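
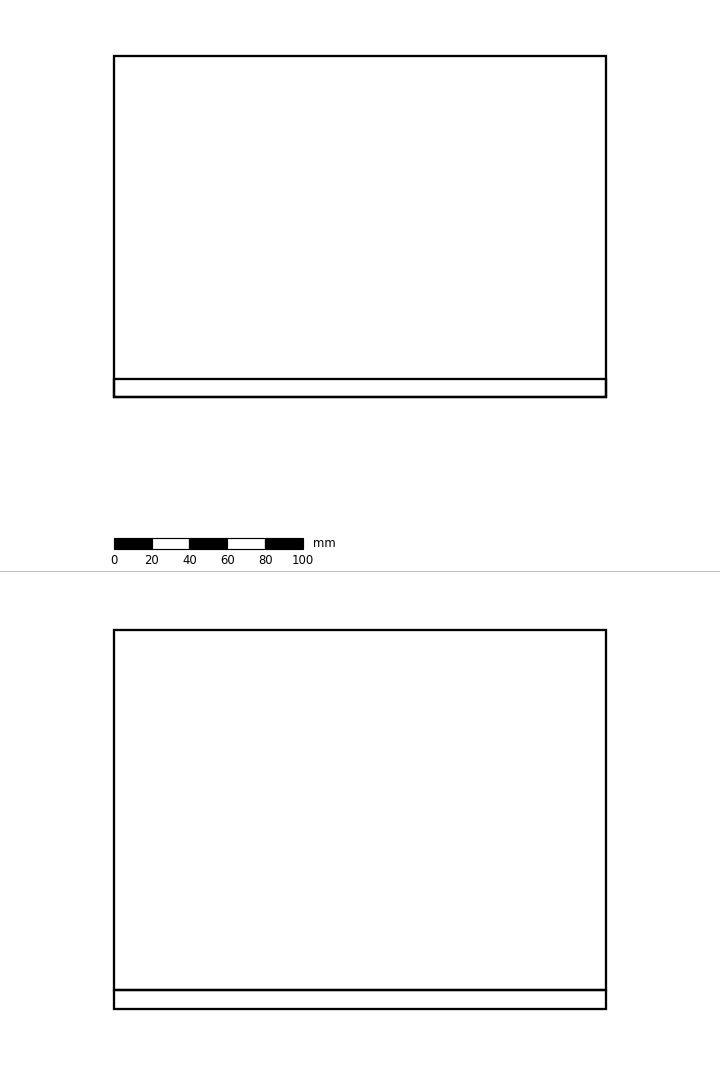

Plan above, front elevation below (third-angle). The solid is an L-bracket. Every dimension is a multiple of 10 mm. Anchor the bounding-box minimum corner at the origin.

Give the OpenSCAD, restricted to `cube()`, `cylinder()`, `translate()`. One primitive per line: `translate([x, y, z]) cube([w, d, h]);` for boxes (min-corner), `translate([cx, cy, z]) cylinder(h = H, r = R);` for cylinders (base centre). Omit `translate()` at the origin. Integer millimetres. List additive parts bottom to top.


cube([260, 180, 10]);
translate([0, 0, 10]) cube([260, 10, 190]);


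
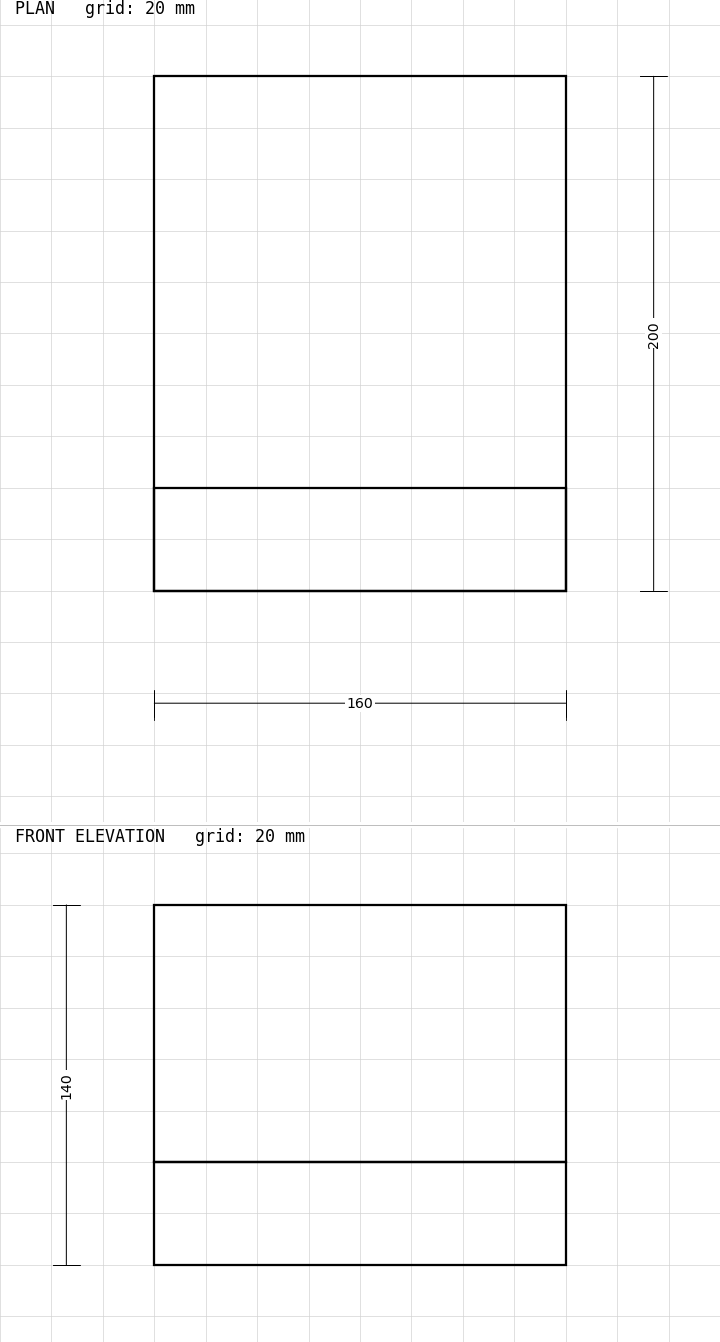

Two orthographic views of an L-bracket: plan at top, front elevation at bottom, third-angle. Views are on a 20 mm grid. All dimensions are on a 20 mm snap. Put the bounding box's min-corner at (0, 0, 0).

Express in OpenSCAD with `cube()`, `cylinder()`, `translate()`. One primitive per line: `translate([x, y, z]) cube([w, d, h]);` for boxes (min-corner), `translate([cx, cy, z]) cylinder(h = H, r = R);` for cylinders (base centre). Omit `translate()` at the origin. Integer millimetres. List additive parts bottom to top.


cube([160, 200, 40]);
translate([0, 0, 40]) cube([160, 40, 100]);


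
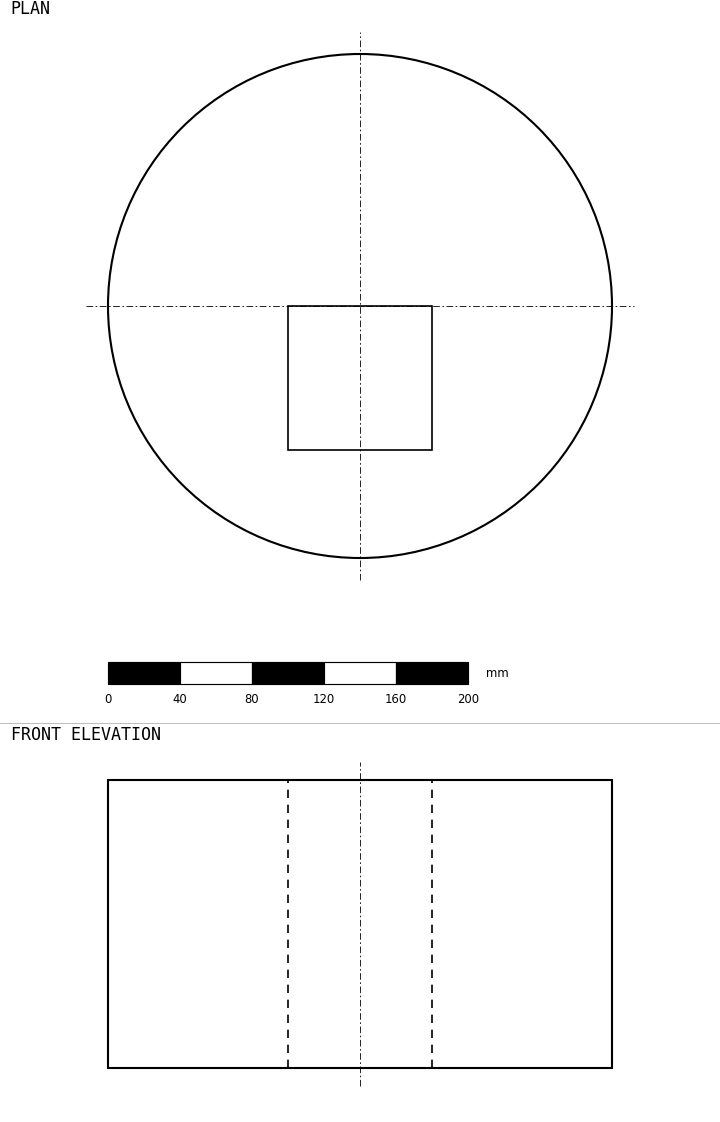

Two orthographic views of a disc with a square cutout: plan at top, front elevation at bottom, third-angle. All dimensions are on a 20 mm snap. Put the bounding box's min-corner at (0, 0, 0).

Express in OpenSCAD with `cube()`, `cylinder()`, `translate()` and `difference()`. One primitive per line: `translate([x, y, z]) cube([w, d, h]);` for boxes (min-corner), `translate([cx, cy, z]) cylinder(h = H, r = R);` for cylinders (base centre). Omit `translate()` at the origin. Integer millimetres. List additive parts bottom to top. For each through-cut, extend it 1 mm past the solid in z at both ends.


difference() {
  translate([140, 140, 0]) cylinder(h = 160, r = 140);
  translate([100, 60, -1]) cube([80, 80, 162]);
}


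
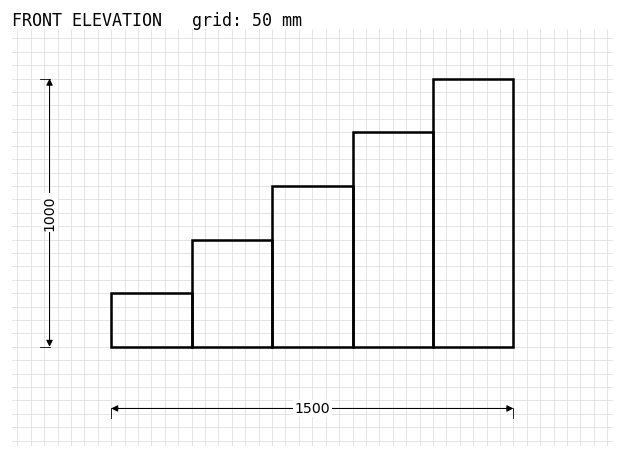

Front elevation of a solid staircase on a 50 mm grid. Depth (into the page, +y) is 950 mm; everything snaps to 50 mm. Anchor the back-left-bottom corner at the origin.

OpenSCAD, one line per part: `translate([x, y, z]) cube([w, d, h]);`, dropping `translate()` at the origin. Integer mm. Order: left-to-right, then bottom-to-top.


cube([300, 950, 200]);
translate([300, 0, 0]) cube([300, 950, 400]);
translate([600, 0, 0]) cube([300, 950, 600]);
translate([900, 0, 0]) cube([300, 950, 800]);
translate([1200, 0, 0]) cube([300, 950, 1000]);


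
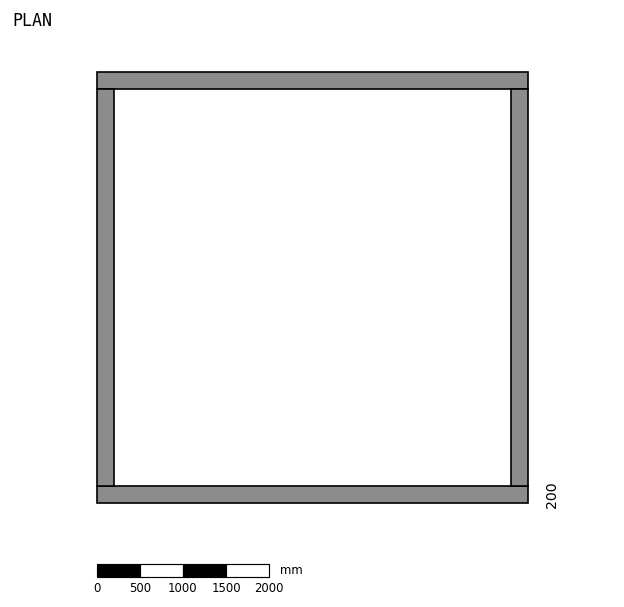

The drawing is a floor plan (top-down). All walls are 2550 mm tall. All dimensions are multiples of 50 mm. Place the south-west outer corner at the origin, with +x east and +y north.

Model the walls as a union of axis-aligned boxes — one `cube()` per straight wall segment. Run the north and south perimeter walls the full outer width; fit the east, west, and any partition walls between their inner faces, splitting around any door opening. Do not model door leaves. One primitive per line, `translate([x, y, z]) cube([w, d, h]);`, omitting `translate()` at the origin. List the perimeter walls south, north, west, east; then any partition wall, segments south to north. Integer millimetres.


cube([5000, 200, 2550]);
translate([0, 4800, 0]) cube([5000, 200, 2550]);
translate([0, 200, 0]) cube([200, 4600, 2550]);
translate([4800, 200, 0]) cube([200, 4600, 2550]);


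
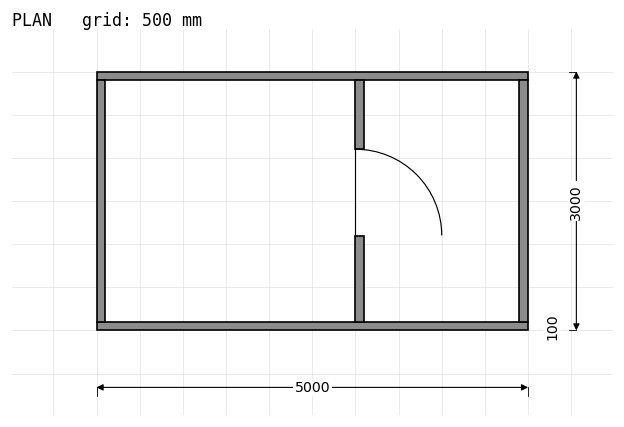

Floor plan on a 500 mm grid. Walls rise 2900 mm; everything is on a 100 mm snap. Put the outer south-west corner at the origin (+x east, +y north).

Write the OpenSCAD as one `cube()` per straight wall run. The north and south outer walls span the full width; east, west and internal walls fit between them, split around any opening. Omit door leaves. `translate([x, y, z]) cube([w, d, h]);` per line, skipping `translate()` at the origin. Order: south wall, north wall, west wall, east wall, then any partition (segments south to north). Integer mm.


cube([5000, 100, 2900]);
translate([0, 2900, 0]) cube([5000, 100, 2900]);
translate([0, 100, 0]) cube([100, 2800, 2900]);
translate([4900, 100, 0]) cube([100, 2800, 2900]);
translate([3000, 100, 0]) cube([100, 1000, 2900]);
translate([3000, 2100, 0]) cube([100, 800, 2900]);


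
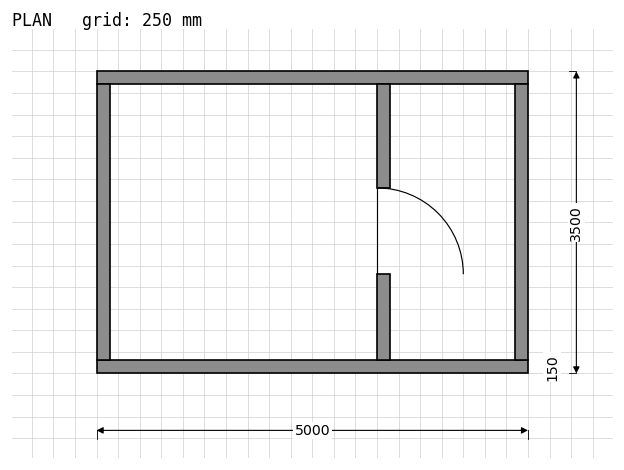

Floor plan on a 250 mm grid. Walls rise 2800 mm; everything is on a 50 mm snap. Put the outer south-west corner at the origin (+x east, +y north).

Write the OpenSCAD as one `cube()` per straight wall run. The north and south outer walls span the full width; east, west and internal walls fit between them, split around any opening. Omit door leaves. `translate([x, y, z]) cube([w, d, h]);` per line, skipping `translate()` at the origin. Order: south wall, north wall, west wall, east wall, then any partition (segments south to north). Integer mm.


cube([5000, 150, 2800]);
translate([0, 3350, 0]) cube([5000, 150, 2800]);
translate([0, 150, 0]) cube([150, 3200, 2800]);
translate([4850, 150, 0]) cube([150, 3200, 2800]);
translate([3250, 150, 0]) cube([150, 1000, 2800]);
translate([3250, 2150, 0]) cube([150, 1200, 2800]);


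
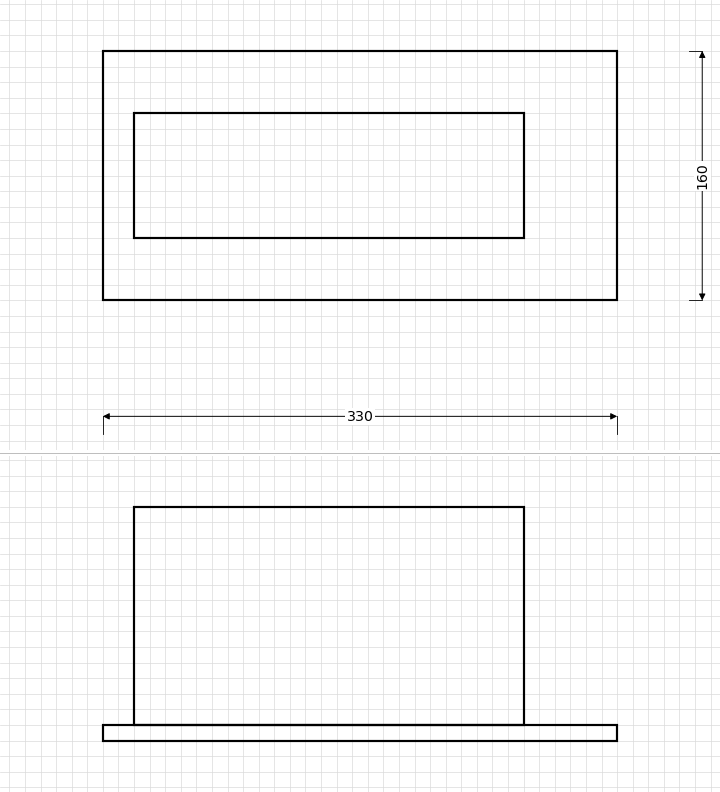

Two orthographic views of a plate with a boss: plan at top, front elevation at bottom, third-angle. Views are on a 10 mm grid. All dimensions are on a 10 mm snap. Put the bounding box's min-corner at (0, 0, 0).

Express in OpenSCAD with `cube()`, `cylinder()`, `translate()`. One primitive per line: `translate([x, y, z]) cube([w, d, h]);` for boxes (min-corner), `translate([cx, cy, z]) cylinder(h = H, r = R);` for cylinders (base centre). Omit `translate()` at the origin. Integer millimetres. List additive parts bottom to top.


cube([330, 160, 10]);
translate([20, 40, 10]) cube([250, 80, 140]);


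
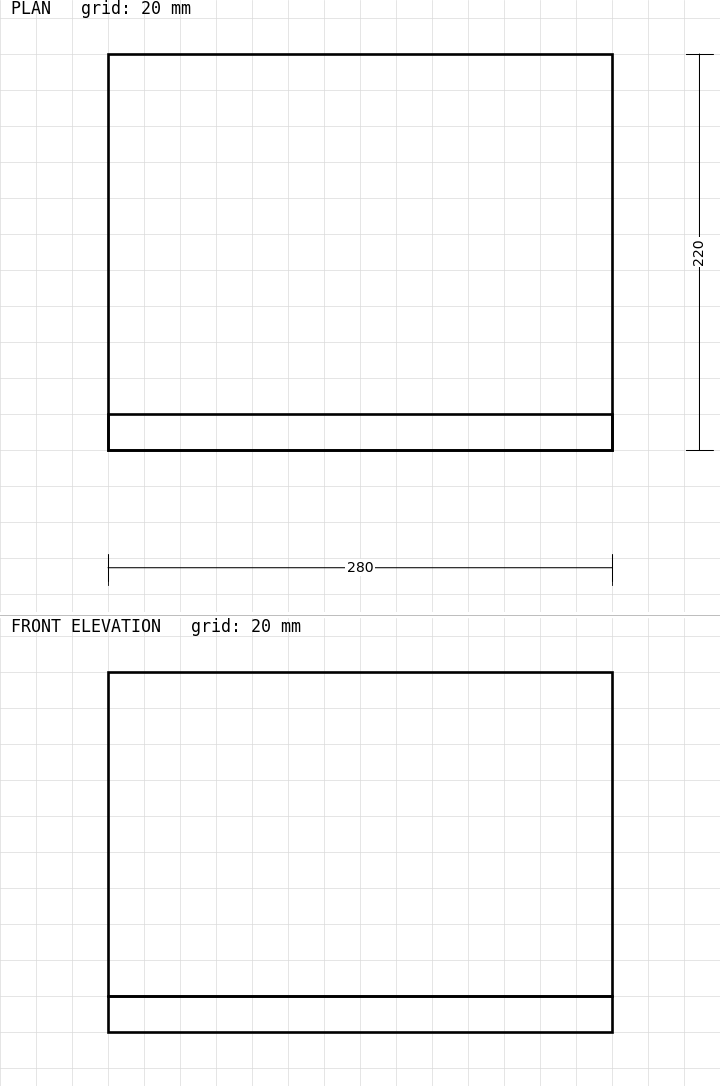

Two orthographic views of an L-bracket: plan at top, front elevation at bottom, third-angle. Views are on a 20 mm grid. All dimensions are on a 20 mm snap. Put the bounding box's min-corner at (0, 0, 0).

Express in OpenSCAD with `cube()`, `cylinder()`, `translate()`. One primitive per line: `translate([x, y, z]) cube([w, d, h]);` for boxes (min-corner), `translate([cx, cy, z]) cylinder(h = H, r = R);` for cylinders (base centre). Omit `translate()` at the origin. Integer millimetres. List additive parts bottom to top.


cube([280, 220, 20]);
translate([0, 0, 20]) cube([280, 20, 180]);


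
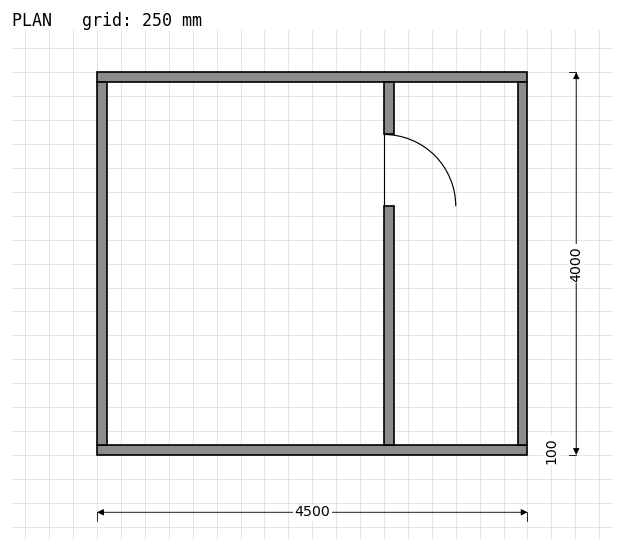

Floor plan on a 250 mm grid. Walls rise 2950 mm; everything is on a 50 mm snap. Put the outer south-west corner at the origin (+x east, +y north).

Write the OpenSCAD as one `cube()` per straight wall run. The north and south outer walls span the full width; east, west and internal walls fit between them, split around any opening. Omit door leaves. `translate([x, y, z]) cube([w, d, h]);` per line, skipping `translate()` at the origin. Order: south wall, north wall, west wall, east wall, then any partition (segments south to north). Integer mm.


cube([4500, 100, 2950]);
translate([0, 3900, 0]) cube([4500, 100, 2950]);
translate([0, 100, 0]) cube([100, 3800, 2950]);
translate([4400, 100, 0]) cube([100, 3800, 2950]);
translate([3000, 100, 0]) cube([100, 2500, 2950]);
translate([3000, 3350, 0]) cube([100, 550, 2950]);


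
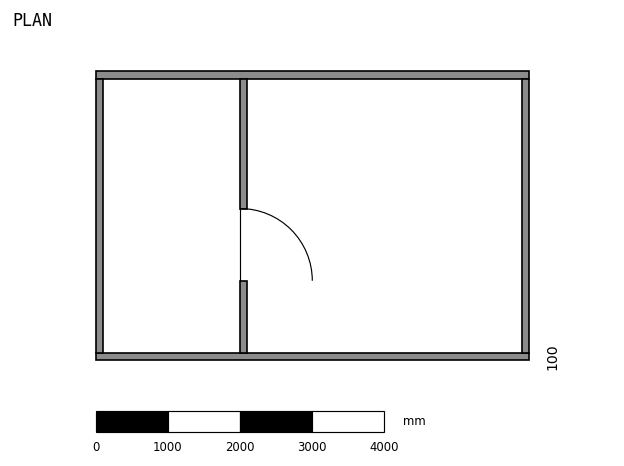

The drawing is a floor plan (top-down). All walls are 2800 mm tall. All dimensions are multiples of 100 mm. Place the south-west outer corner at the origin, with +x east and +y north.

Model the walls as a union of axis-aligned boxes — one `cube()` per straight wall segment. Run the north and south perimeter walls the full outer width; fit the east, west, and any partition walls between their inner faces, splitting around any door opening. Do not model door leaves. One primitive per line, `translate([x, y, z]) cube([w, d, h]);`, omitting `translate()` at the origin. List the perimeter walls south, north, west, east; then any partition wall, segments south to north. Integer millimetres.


cube([6000, 100, 2800]);
translate([0, 3900, 0]) cube([6000, 100, 2800]);
translate([0, 100, 0]) cube([100, 3800, 2800]);
translate([5900, 100, 0]) cube([100, 3800, 2800]);
translate([2000, 100, 0]) cube([100, 1000, 2800]);
translate([2000, 2100, 0]) cube([100, 1800, 2800]);


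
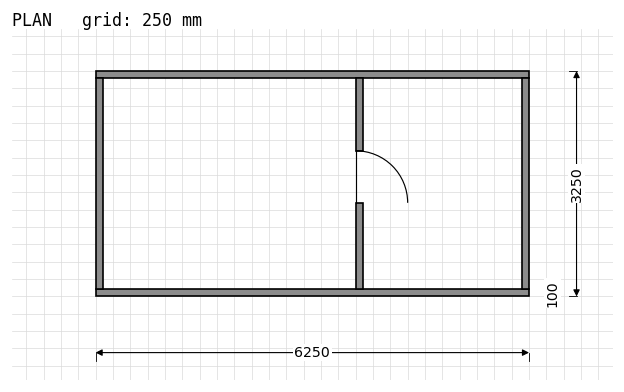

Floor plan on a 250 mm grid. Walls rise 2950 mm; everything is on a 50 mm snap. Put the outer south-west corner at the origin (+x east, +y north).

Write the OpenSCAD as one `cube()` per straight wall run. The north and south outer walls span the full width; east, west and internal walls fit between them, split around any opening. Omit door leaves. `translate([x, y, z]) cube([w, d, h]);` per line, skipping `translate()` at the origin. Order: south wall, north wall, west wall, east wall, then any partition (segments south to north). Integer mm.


cube([6250, 100, 2950]);
translate([0, 3150, 0]) cube([6250, 100, 2950]);
translate([0, 100, 0]) cube([100, 3050, 2950]);
translate([6150, 100, 0]) cube([100, 3050, 2950]);
translate([3750, 100, 0]) cube([100, 1250, 2950]);
translate([3750, 2100, 0]) cube([100, 1050, 2950]);


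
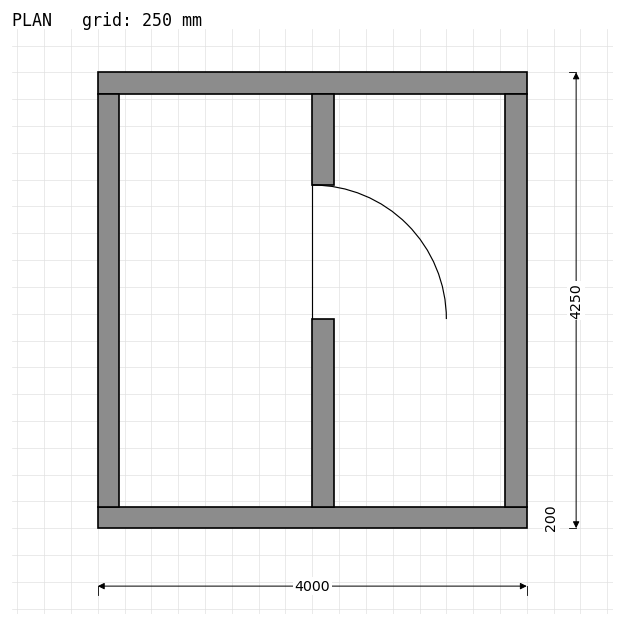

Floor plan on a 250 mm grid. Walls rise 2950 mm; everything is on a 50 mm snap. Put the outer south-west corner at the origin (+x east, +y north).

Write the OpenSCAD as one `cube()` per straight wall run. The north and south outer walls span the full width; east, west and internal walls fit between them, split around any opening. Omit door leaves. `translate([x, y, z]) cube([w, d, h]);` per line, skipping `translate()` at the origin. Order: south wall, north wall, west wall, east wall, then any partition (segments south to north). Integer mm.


cube([4000, 200, 2950]);
translate([0, 4050, 0]) cube([4000, 200, 2950]);
translate([0, 200, 0]) cube([200, 3850, 2950]);
translate([3800, 200, 0]) cube([200, 3850, 2950]);
translate([2000, 200, 0]) cube([200, 1750, 2950]);
translate([2000, 3200, 0]) cube([200, 850, 2950]);


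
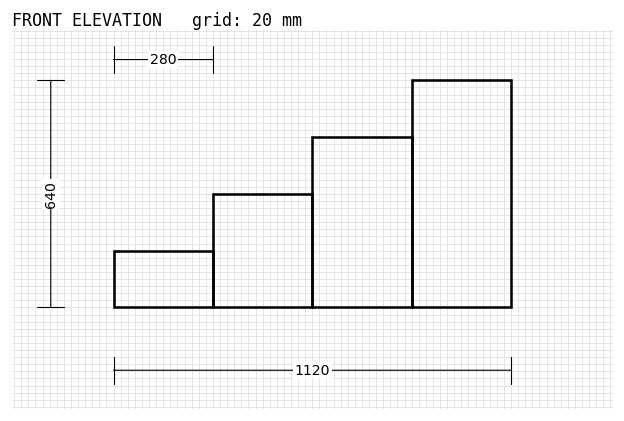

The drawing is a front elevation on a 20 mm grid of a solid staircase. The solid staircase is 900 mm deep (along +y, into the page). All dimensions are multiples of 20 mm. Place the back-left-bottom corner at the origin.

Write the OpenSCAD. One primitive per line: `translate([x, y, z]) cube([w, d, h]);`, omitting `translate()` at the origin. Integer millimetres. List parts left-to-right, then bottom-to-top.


cube([280, 900, 160]);
translate([280, 0, 0]) cube([280, 900, 320]);
translate([560, 0, 0]) cube([280, 900, 480]);
translate([840, 0, 0]) cube([280, 900, 640]);


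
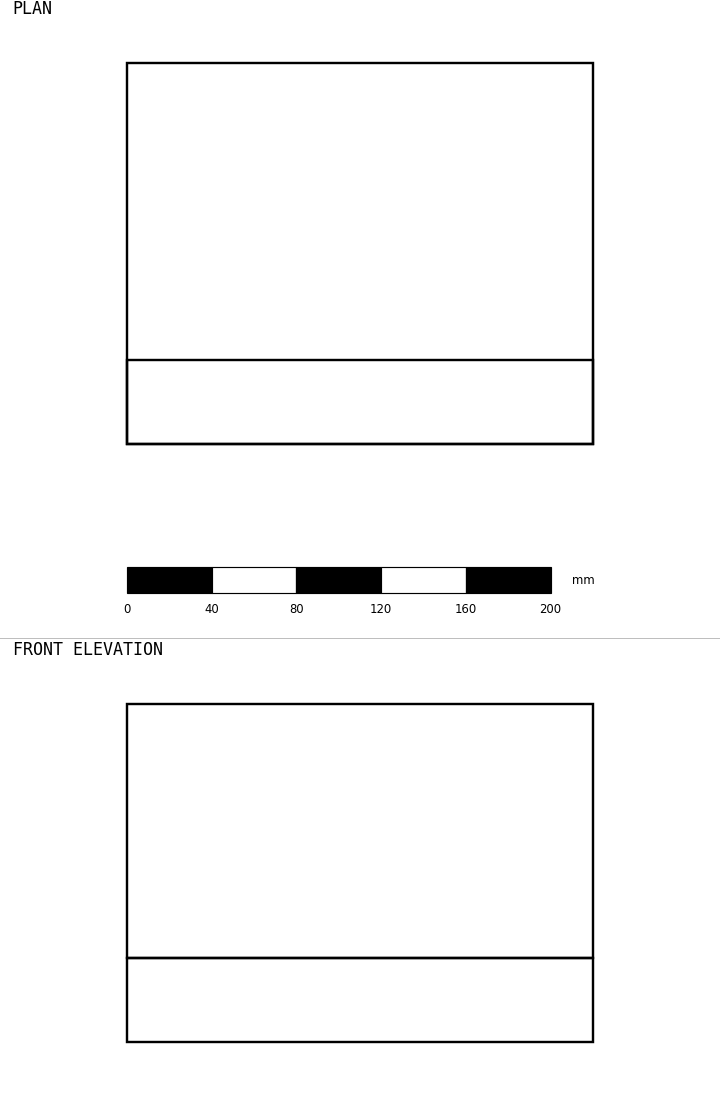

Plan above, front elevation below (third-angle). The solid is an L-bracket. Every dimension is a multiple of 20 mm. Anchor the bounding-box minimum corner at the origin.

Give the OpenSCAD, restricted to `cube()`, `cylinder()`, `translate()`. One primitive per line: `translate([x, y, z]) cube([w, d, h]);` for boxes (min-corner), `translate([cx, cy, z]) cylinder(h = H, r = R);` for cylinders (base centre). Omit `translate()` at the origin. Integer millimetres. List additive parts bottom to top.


cube([220, 180, 40]);
translate([0, 0, 40]) cube([220, 40, 120]);


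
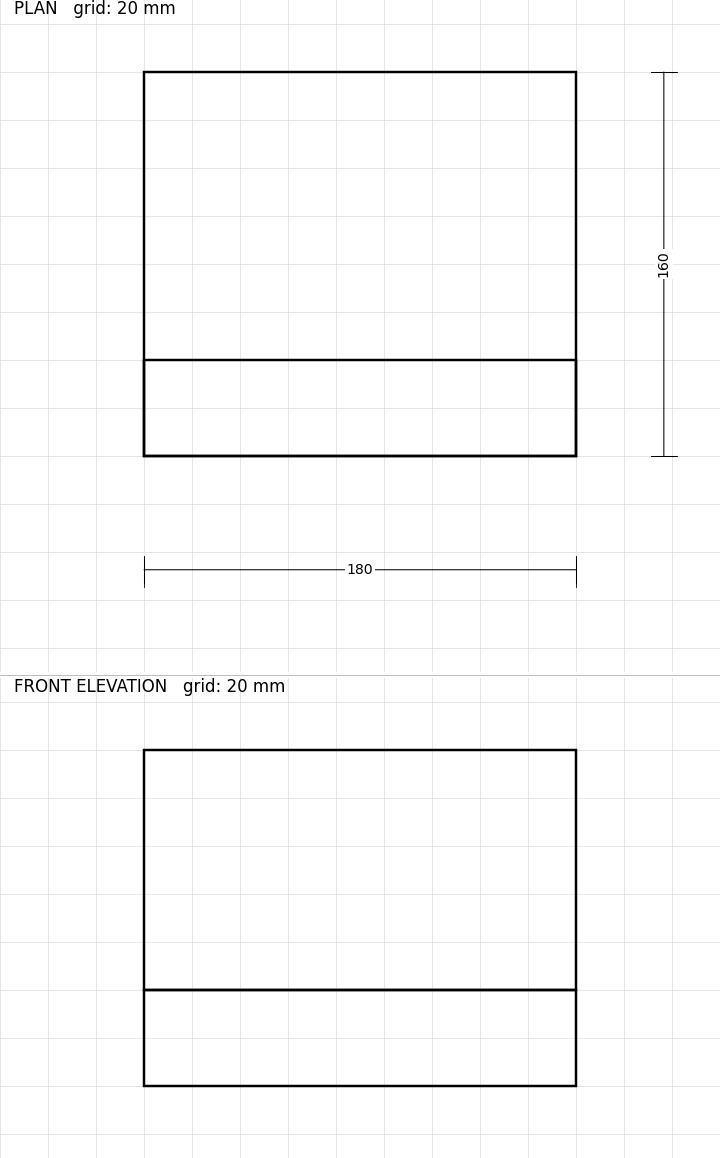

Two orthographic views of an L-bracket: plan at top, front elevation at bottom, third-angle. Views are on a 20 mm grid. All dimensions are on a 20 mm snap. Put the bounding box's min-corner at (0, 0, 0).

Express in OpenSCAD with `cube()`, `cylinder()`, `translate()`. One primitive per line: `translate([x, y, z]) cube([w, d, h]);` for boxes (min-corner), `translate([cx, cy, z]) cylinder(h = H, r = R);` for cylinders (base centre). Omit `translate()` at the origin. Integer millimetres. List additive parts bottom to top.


cube([180, 160, 40]);
translate([0, 0, 40]) cube([180, 40, 100]);


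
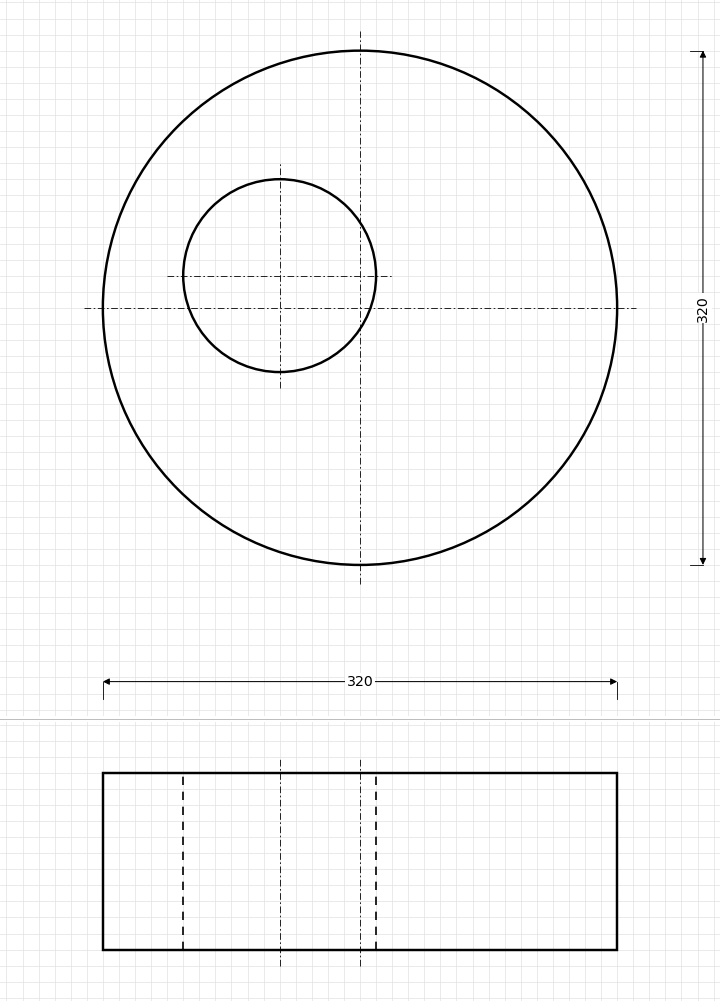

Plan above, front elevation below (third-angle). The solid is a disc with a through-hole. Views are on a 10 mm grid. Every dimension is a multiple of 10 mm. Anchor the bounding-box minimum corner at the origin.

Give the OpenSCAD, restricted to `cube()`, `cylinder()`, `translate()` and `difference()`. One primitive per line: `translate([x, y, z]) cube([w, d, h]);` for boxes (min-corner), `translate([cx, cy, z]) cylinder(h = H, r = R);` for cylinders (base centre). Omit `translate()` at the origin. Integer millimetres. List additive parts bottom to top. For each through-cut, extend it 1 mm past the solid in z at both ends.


difference() {
  translate([160, 160, 0]) cylinder(h = 110, r = 160);
  translate([110, 180, -1]) cylinder(h = 112, r = 60);
}


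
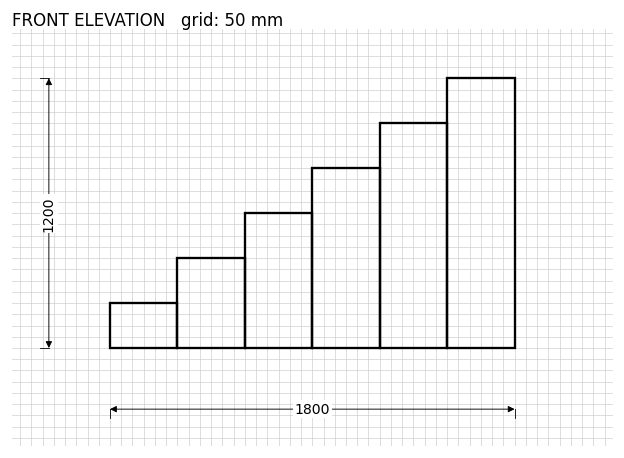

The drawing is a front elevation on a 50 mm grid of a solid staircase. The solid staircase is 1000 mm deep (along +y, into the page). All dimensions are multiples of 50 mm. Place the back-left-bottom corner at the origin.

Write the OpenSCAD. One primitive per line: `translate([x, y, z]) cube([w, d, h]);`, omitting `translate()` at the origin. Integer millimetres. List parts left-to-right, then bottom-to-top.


cube([300, 1000, 200]);
translate([300, 0, 0]) cube([300, 1000, 400]);
translate([600, 0, 0]) cube([300, 1000, 600]);
translate([900, 0, 0]) cube([300, 1000, 800]);
translate([1200, 0, 0]) cube([300, 1000, 1000]);
translate([1500, 0, 0]) cube([300, 1000, 1200]);


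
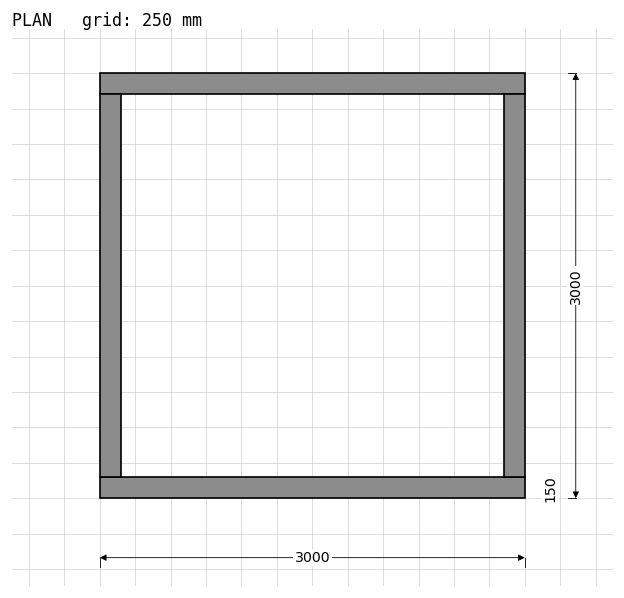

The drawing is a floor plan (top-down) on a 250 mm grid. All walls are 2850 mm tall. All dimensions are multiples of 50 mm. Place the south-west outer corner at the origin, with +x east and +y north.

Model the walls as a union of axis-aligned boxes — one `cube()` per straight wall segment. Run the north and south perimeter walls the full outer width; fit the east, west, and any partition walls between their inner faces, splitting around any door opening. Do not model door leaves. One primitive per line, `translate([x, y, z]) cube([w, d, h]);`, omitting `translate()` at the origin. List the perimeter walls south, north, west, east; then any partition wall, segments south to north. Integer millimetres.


cube([3000, 150, 2850]);
translate([0, 2850, 0]) cube([3000, 150, 2850]);
translate([0, 150, 0]) cube([150, 2700, 2850]);
translate([2850, 150, 0]) cube([150, 2700, 2850]);


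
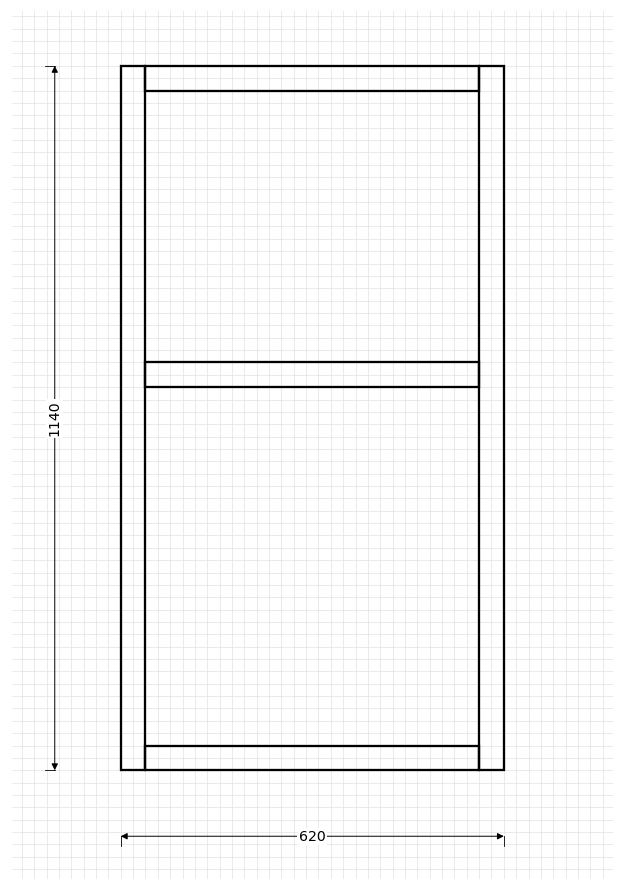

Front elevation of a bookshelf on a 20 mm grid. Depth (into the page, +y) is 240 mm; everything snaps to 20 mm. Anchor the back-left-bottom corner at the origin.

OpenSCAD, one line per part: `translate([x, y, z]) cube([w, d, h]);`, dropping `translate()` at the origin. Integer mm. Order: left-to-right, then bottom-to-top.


cube([40, 240, 1140]);
translate([40, 0, 0]) cube([540, 240, 40]);
translate([40, 0, 620]) cube([540, 240, 40]);
translate([40, 0, 1100]) cube([540, 240, 40]);
translate([580, 0, 0]) cube([40, 240, 1140]);


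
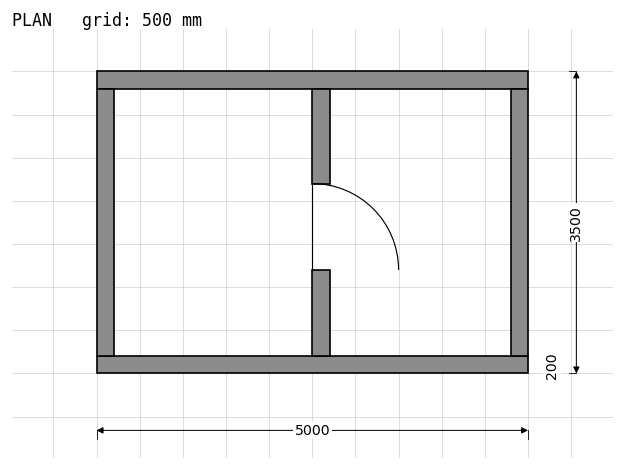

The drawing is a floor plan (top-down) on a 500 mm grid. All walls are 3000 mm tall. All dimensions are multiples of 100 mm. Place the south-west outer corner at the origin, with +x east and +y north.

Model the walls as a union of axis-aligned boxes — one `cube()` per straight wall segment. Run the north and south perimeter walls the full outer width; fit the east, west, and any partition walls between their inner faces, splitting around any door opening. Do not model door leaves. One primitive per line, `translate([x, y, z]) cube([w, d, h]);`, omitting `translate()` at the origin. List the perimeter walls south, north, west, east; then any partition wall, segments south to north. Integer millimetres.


cube([5000, 200, 3000]);
translate([0, 3300, 0]) cube([5000, 200, 3000]);
translate([0, 200, 0]) cube([200, 3100, 3000]);
translate([4800, 200, 0]) cube([200, 3100, 3000]);
translate([2500, 200, 0]) cube([200, 1000, 3000]);
translate([2500, 2200, 0]) cube([200, 1100, 3000]);


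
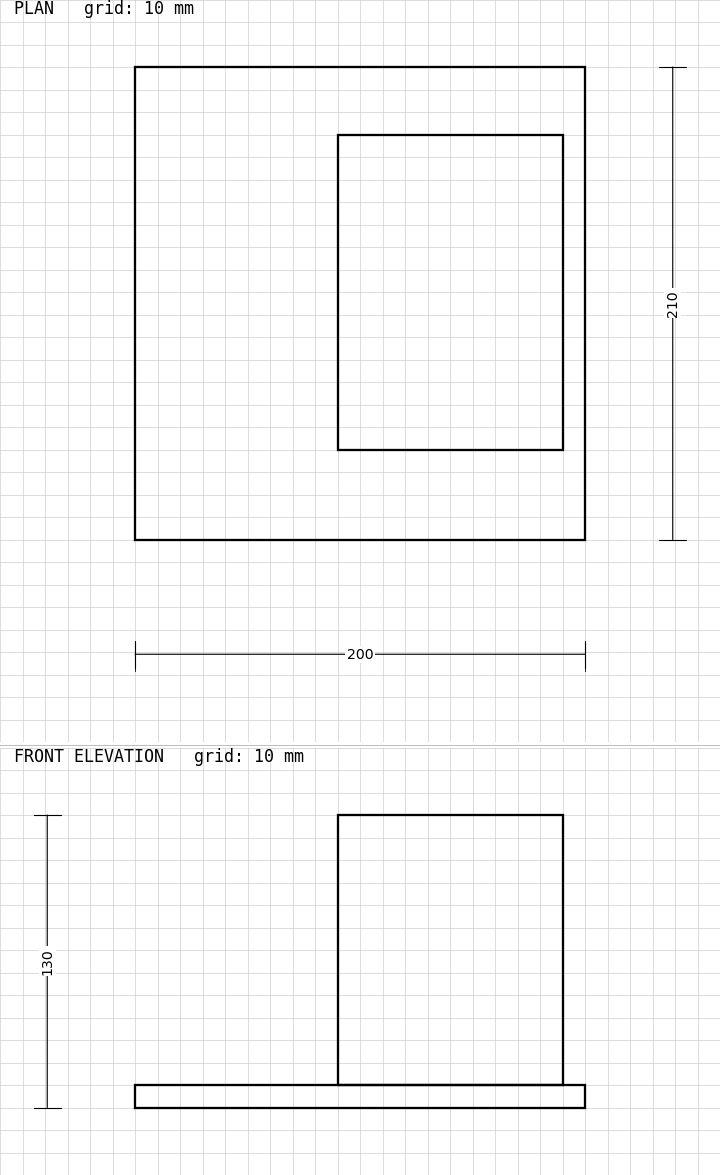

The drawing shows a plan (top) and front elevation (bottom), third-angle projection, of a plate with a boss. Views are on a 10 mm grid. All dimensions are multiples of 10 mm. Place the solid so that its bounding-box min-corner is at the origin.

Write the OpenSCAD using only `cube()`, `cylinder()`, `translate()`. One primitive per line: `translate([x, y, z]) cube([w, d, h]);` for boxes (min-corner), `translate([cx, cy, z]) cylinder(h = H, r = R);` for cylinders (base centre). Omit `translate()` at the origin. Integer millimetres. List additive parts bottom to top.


cube([200, 210, 10]);
translate([90, 40, 10]) cube([100, 140, 120]);


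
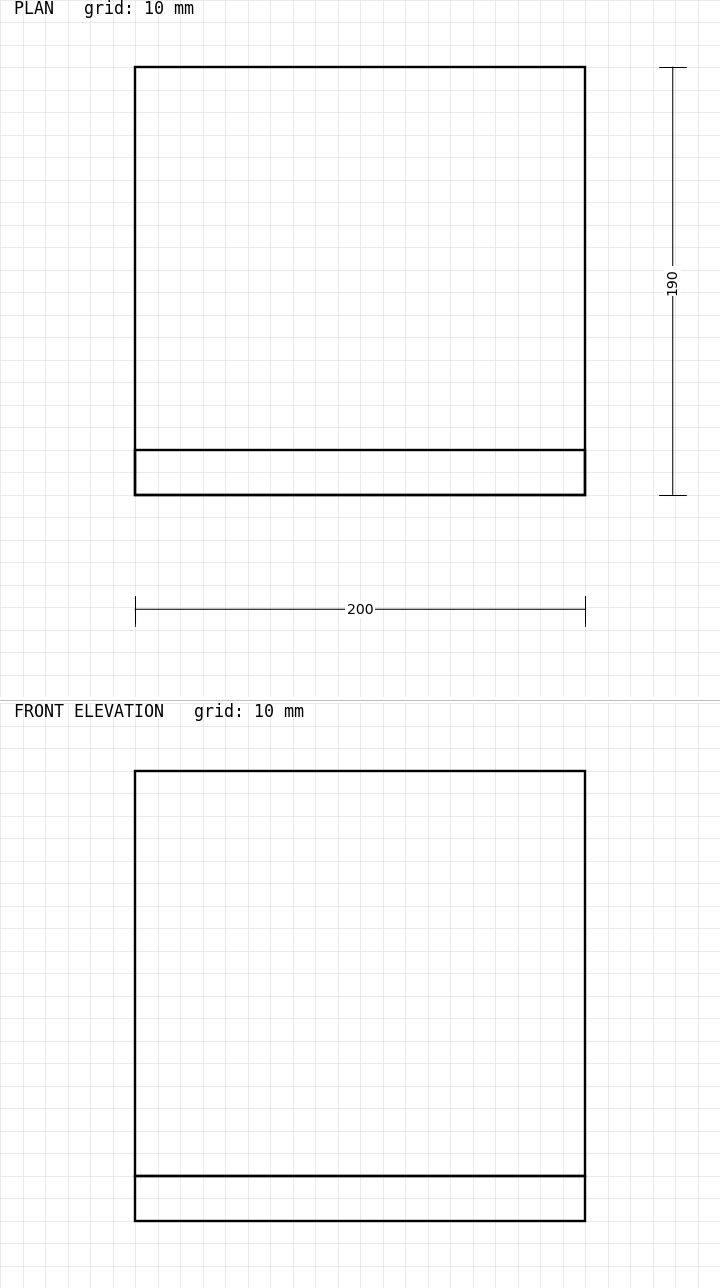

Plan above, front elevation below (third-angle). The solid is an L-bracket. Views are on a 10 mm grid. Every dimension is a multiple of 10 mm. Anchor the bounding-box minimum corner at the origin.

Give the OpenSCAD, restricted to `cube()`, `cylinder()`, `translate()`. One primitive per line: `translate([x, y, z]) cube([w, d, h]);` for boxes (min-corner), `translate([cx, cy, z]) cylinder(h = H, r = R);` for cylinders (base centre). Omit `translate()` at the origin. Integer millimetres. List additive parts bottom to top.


cube([200, 190, 20]);
translate([0, 0, 20]) cube([200, 20, 180]);


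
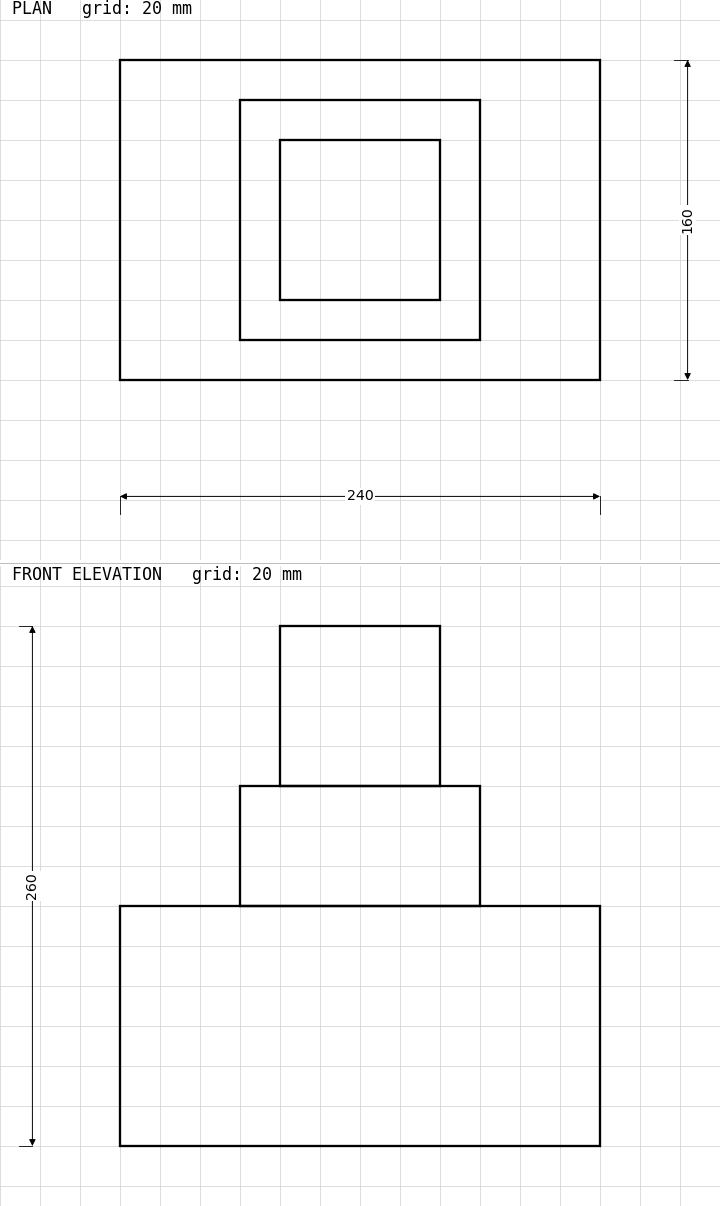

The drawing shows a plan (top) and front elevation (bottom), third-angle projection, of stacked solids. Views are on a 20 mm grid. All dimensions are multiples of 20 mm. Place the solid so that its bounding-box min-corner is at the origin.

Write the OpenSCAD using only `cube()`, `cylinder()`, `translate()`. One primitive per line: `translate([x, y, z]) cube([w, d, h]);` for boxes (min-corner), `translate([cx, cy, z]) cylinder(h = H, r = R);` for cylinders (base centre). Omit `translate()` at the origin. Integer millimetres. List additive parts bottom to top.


cube([240, 160, 120]);
translate([60, 20, 120]) cube([120, 120, 60]);
translate([80, 40, 180]) cube([80, 80, 80]);


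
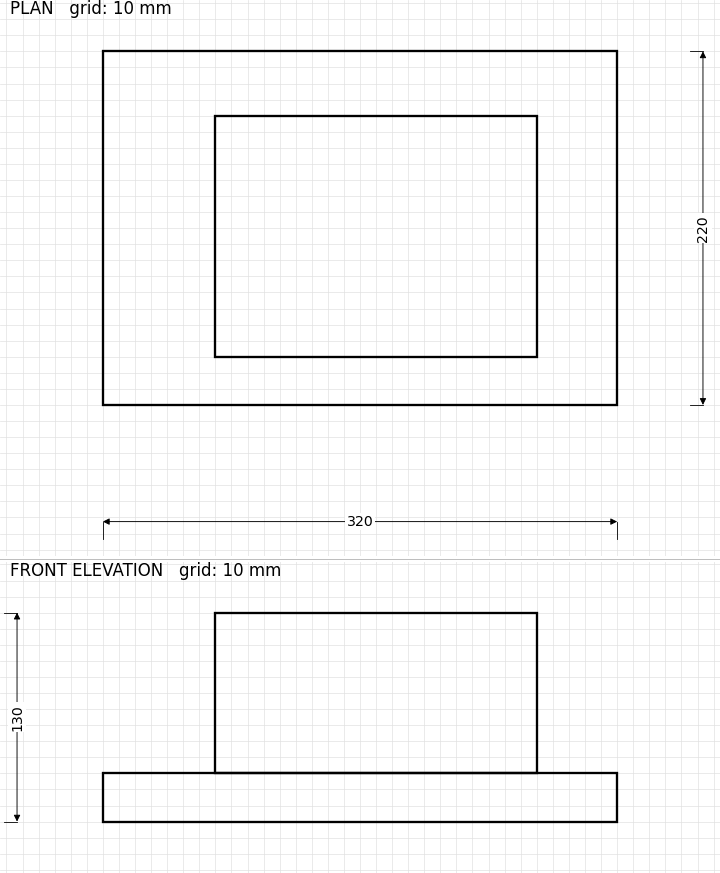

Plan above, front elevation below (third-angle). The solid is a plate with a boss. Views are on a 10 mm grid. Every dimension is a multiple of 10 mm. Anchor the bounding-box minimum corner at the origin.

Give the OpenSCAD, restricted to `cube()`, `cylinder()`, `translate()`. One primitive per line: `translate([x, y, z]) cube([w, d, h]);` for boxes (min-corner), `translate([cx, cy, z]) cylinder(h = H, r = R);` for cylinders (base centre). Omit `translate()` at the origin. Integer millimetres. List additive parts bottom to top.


cube([320, 220, 30]);
translate([70, 30, 30]) cube([200, 150, 100]);


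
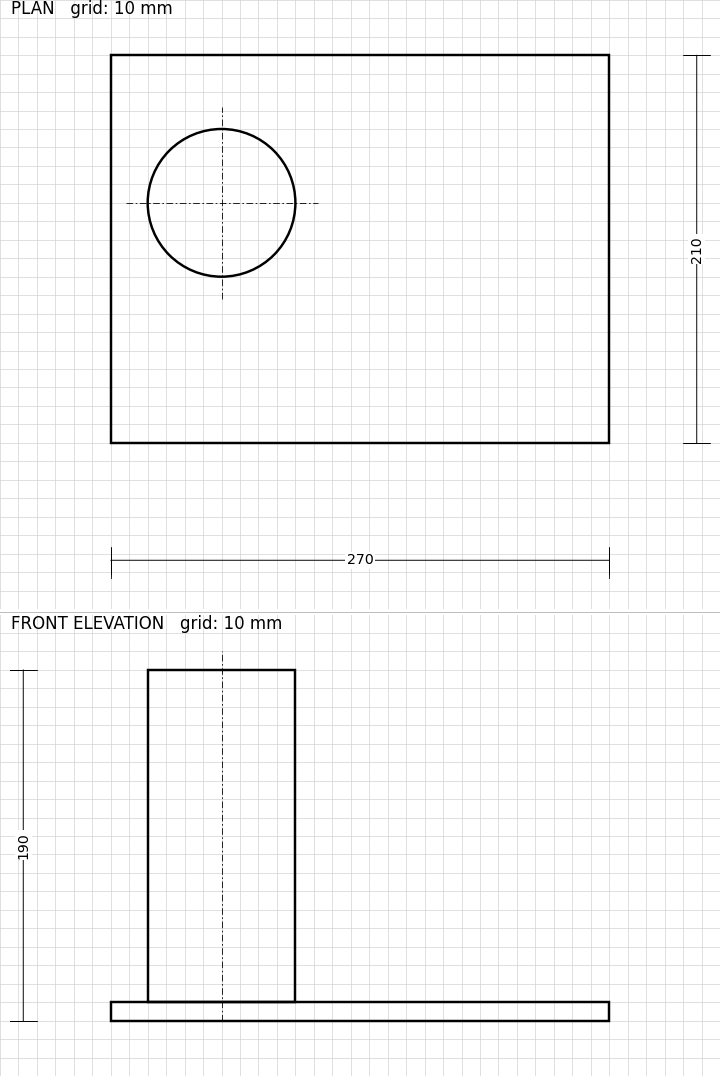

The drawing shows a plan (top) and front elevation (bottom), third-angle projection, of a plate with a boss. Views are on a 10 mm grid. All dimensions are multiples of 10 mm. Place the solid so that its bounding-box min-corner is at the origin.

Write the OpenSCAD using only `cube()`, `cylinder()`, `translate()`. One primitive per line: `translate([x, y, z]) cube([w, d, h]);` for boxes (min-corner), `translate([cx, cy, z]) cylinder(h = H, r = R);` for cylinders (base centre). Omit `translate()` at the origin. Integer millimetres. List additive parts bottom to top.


cube([270, 210, 10]);
translate([60, 130, 10]) cylinder(h = 180, r = 40);


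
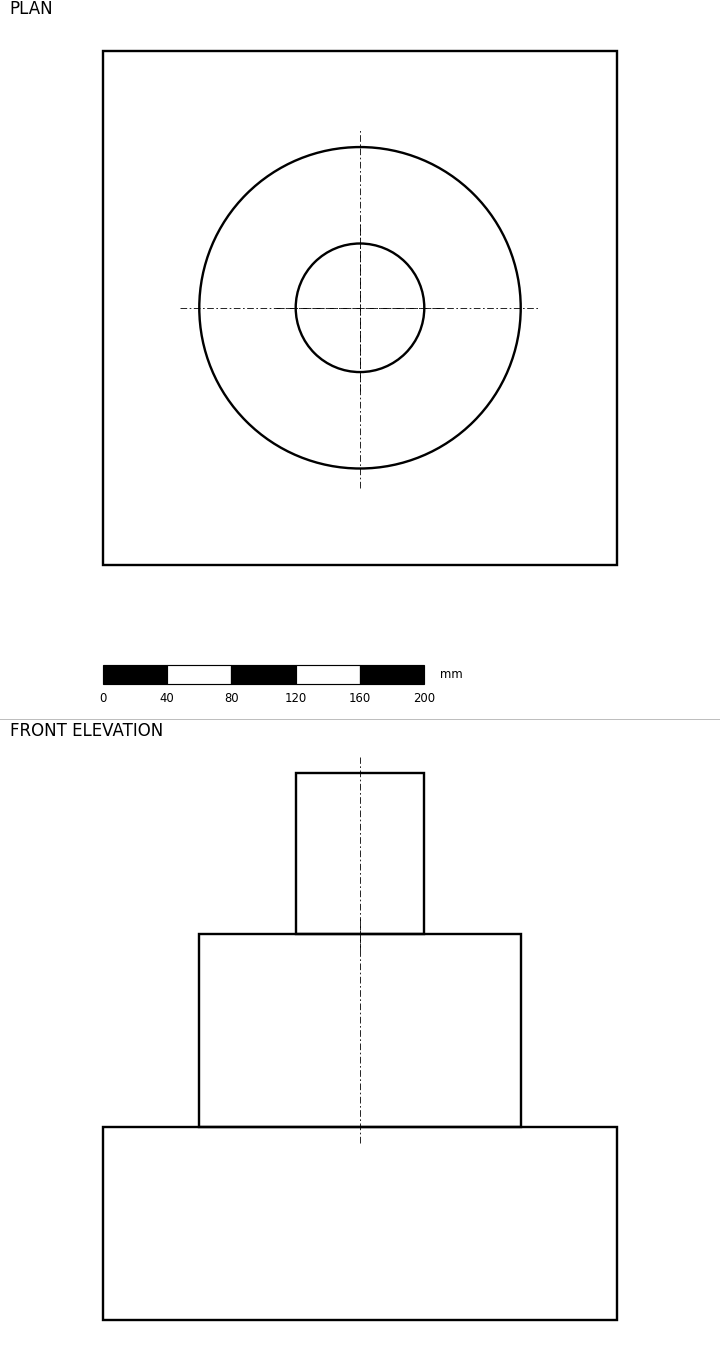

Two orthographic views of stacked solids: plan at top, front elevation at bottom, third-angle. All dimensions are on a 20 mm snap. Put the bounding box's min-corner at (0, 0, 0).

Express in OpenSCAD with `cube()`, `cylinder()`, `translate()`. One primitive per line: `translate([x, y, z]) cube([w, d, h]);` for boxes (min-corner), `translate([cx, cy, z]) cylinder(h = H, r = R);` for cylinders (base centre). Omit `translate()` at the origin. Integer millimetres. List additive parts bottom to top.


cube([320, 320, 120]);
translate([160, 160, 120]) cylinder(h = 120, r = 100);
translate([160, 160, 240]) cylinder(h = 100, r = 40);


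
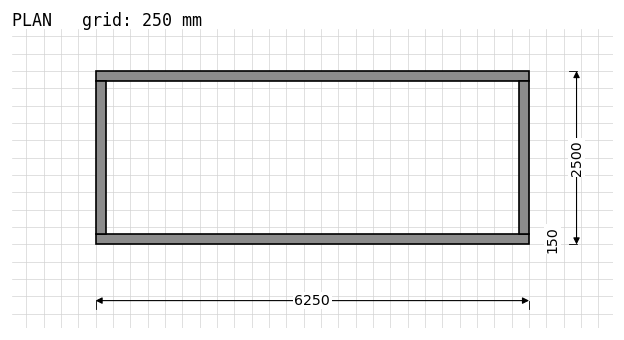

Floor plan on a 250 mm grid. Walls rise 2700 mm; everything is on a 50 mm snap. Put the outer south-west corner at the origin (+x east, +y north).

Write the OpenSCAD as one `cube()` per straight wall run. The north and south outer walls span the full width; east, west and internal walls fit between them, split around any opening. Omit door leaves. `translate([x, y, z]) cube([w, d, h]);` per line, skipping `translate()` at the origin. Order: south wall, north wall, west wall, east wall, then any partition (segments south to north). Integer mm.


cube([6250, 150, 2700]);
translate([0, 2350, 0]) cube([6250, 150, 2700]);
translate([0, 150, 0]) cube([150, 2200, 2700]);
translate([6100, 150, 0]) cube([150, 2200, 2700]);


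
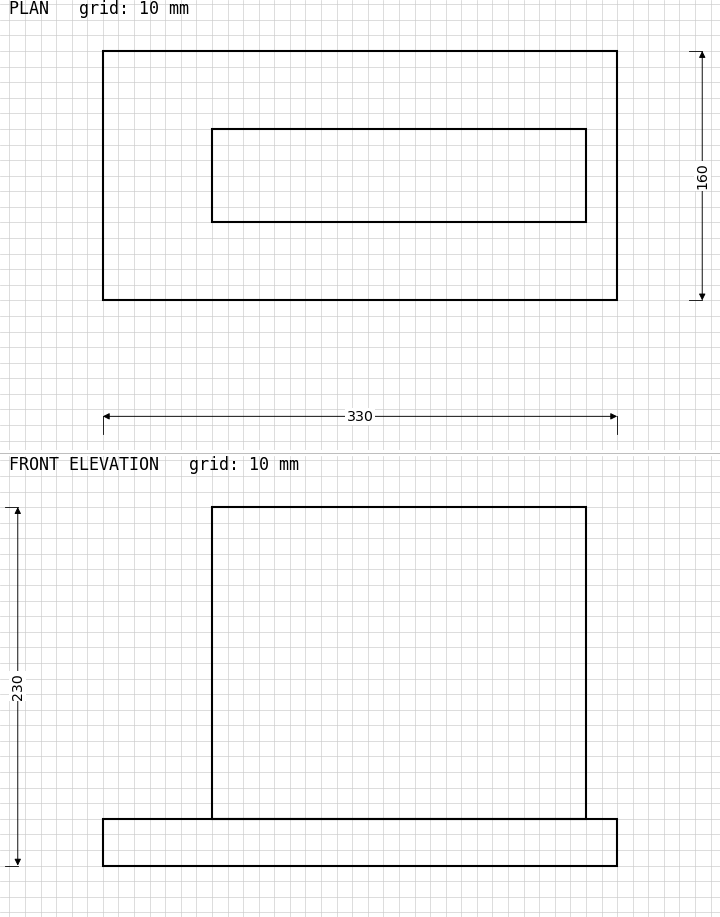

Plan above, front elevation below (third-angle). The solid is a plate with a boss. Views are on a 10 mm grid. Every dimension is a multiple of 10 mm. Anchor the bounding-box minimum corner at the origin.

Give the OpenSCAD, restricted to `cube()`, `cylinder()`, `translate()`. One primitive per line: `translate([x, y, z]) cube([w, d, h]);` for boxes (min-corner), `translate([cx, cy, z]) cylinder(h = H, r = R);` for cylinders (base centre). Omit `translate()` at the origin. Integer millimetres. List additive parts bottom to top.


cube([330, 160, 30]);
translate([70, 50, 30]) cube([240, 60, 200]);


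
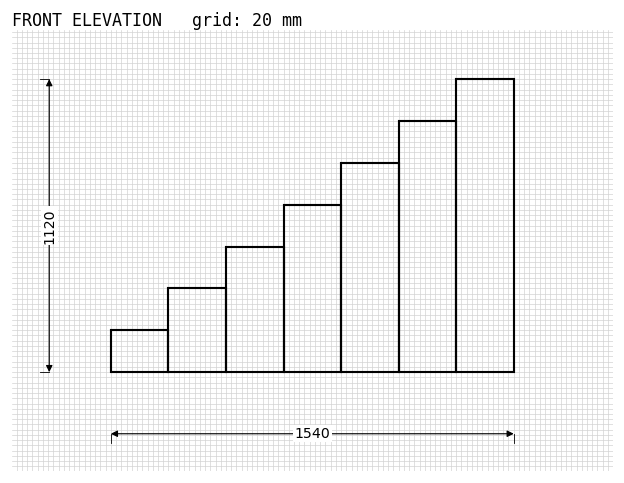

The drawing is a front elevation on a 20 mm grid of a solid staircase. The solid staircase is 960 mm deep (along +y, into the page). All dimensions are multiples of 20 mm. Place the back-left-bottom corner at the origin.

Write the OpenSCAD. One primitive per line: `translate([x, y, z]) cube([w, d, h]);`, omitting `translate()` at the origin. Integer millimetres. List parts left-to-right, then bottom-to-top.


cube([220, 960, 160]);
translate([220, 0, 0]) cube([220, 960, 320]);
translate([440, 0, 0]) cube([220, 960, 480]);
translate([660, 0, 0]) cube([220, 960, 640]);
translate([880, 0, 0]) cube([220, 960, 800]);
translate([1100, 0, 0]) cube([220, 960, 960]);
translate([1320, 0, 0]) cube([220, 960, 1120]);


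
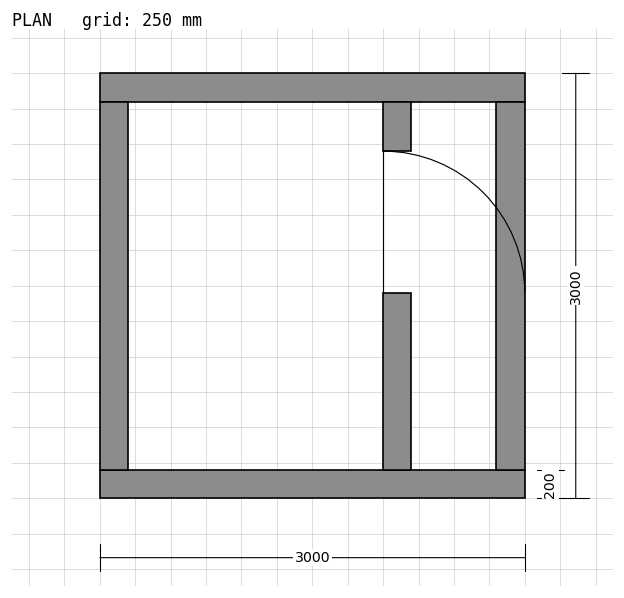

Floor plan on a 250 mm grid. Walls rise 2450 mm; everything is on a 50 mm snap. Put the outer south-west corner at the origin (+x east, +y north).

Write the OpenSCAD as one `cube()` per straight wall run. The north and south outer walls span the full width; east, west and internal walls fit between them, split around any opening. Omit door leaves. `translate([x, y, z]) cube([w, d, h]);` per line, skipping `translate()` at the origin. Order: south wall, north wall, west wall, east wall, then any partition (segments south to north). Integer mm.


cube([3000, 200, 2450]);
translate([0, 2800, 0]) cube([3000, 200, 2450]);
translate([0, 200, 0]) cube([200, 2600, 2450]);
translate([2800, 200, 0]) cube([200, 2600, 2450]);
translate([2000, 200, 0]) cube([200, 1250, 2450]);
translate([2000, 2450, 0]) cube([200, 350, 2450]);


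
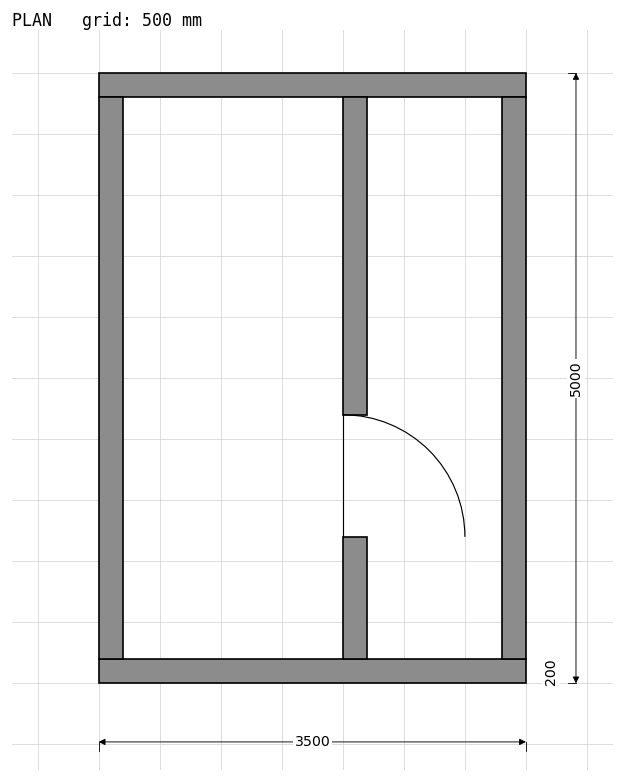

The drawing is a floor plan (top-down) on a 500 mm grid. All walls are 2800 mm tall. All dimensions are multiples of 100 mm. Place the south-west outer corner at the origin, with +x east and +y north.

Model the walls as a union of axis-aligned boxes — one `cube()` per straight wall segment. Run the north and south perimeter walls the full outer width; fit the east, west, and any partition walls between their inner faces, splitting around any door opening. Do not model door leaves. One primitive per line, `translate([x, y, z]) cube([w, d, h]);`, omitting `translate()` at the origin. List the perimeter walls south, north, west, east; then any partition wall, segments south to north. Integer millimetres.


cube([3500, 200, 2800]);
translate([0, 4800, 0]) cube([3500, 200, 2800]);
translate([0, 200, 0]) cube([200, 4600, 2800]);
translate([3300, 200, 0]) cube([200, 4600, 2800]);
translate([2000, 200, 0]) cube([200, 1000, 2800]);
translate([2000, 2200, 0]) cube([200, 2600, 2800]);


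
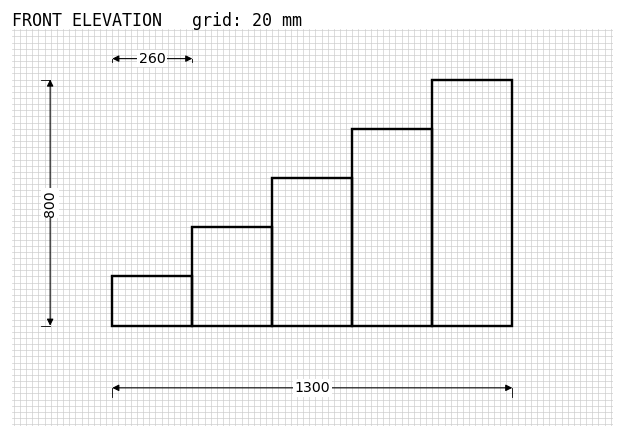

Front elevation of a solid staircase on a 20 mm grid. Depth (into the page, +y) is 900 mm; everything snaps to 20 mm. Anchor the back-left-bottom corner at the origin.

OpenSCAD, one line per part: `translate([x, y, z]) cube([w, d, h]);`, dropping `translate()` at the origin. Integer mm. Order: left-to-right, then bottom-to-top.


cube([260, 900, 160]);
translate([260, 0, 0]) cube([260, 900, 320]);
translate([520, 0, 0]) cube([260, 900, 480]);
translate([780, 0, 0]) cube([260, 900, 640]);
translate([1040, 0, 0]) cube([260, 900, 800]);


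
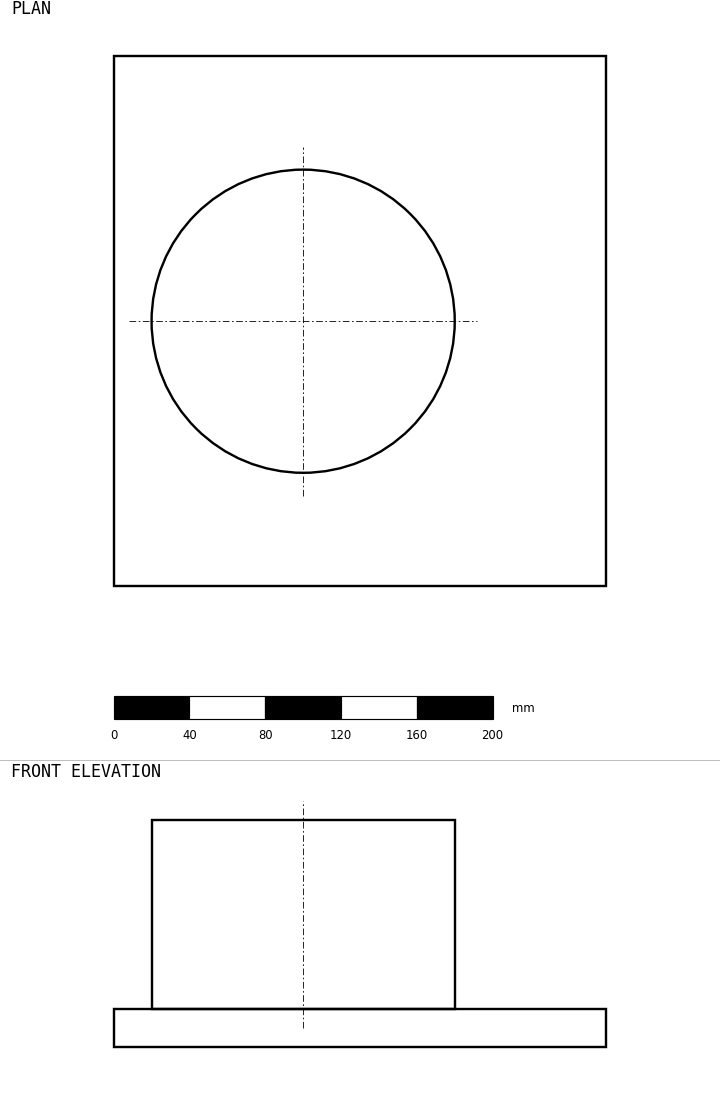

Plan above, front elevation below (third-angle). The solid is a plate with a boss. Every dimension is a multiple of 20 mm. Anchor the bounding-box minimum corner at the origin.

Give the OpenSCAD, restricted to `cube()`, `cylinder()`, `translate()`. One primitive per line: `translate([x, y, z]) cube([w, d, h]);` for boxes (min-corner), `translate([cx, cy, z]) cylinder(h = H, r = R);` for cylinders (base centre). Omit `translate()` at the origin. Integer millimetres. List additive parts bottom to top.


cube([260, 280, 20]);
translate([100, 140, 20]) cylinder(h = 100, r = 80);


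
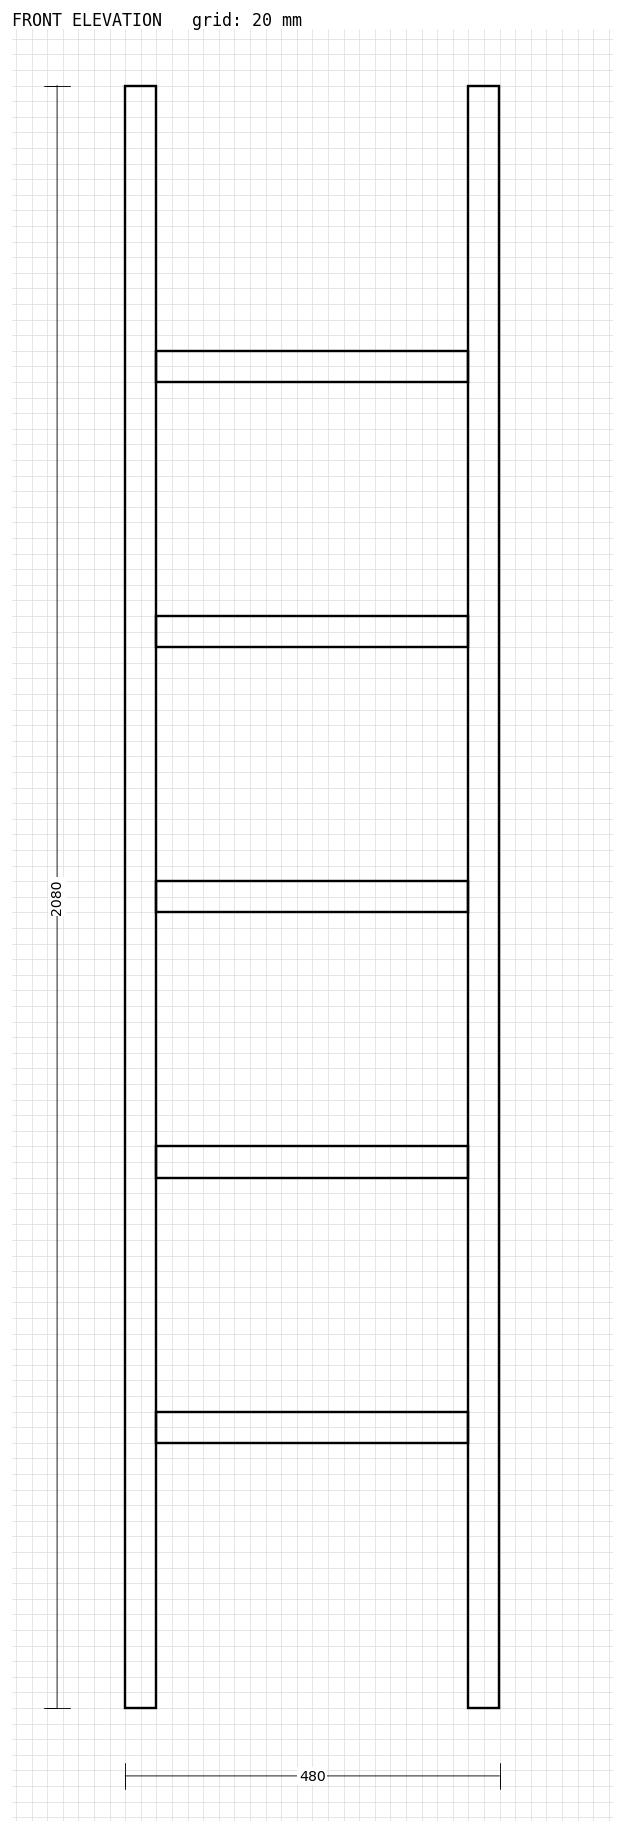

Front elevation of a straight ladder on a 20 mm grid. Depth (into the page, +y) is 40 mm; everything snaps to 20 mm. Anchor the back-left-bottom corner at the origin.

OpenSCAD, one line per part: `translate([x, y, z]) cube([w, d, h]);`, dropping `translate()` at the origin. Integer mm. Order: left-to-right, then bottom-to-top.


cube([40, 40, 2080]);
translate([40, 0, 340]) cube([400, 40, 40]);
translate([40, 0, 680]) cube([400, 40, 40]);
translate([40, 0, 1020]) cube([400, 40, 40]);
translate([40, 0, 1360]) cube([400, 40, 40]);
translate([40, 0, 1700]) cube([400, 40, 40]);
translate([440, 0, 0]) cube([40, 40, 2080]);


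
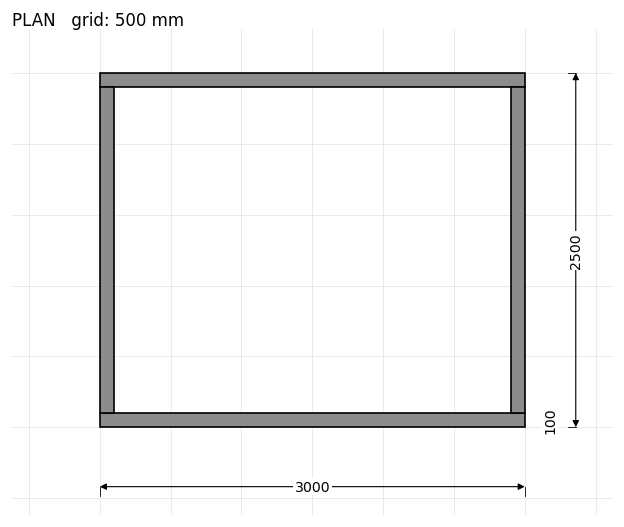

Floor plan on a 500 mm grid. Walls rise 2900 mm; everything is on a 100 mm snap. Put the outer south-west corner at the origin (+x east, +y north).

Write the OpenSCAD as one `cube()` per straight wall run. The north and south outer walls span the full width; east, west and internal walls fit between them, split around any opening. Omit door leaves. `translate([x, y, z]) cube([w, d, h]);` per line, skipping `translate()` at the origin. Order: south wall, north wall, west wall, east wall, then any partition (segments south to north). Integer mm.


cube([3000, 100, 2900]);
translate([0, 2400, 0]) cube([3000, 100, 2900]);
translate([0, 100, 0]) cube([100, 2300, 2900]);
translate([2900, 100, 0]) cube([100, 2300, 2900]);


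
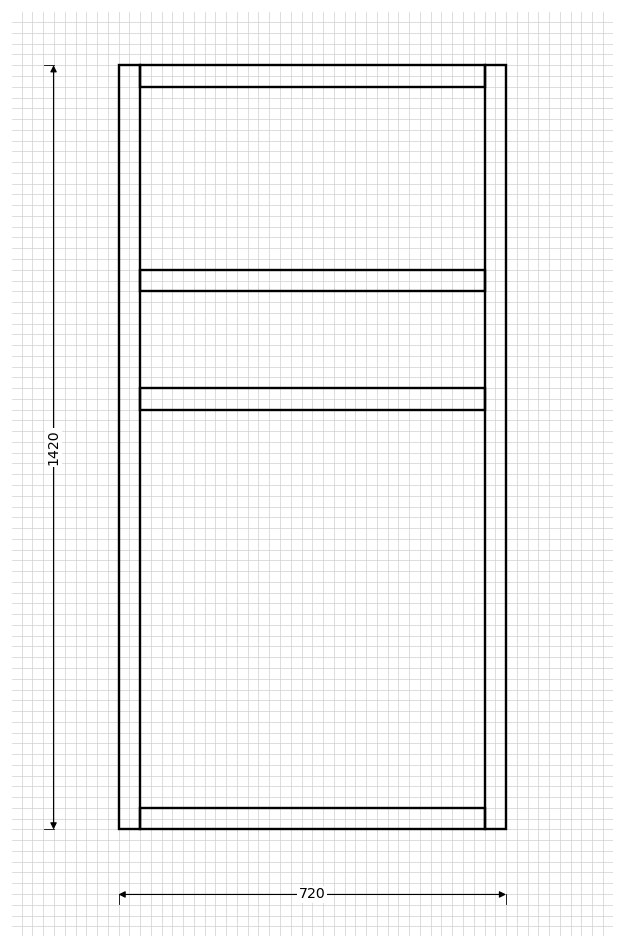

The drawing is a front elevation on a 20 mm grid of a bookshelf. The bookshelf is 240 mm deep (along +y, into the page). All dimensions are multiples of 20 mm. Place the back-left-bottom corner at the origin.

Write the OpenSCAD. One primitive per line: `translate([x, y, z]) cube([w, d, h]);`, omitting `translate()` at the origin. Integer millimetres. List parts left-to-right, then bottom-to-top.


cube([40, 240, 1420]);
translate([40, 0, 0]) cube([640, 240, 40]);
translate([40, 0, 780]) cube([640, 240, 40]);
translate([40, 0, 1000]) cube([640, 240, 40]);
translate([40, 0, 1380]) cube([640, 240, 40]);
translate([680, 0, 0]) cube([40, 240, 1420]);


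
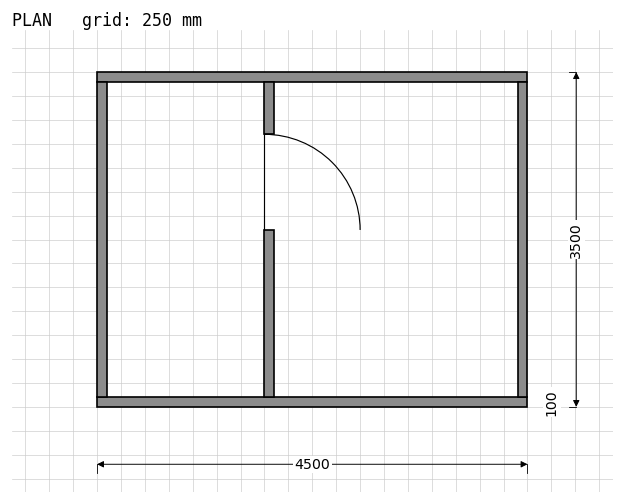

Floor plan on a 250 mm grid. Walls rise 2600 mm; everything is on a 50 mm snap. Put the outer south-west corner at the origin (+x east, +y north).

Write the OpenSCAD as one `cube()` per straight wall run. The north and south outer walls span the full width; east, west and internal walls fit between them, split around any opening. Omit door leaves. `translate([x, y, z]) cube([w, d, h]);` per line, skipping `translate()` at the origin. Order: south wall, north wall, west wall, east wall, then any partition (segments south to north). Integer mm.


cube([4500, 100, 2600]);
translate([0, 3400, 0]) cube([4500, 100, 2600]);
translate([0, 100, 0]) cube([100, 3300, 2600]);
translate([4400, 100, 0]) cube([100, 3300, 2600]);
translate([1750, 100, 0]) cube([100, 1750, 2600]);
translate([1750, 2850, 0]) cube([100, 550, 2600]);


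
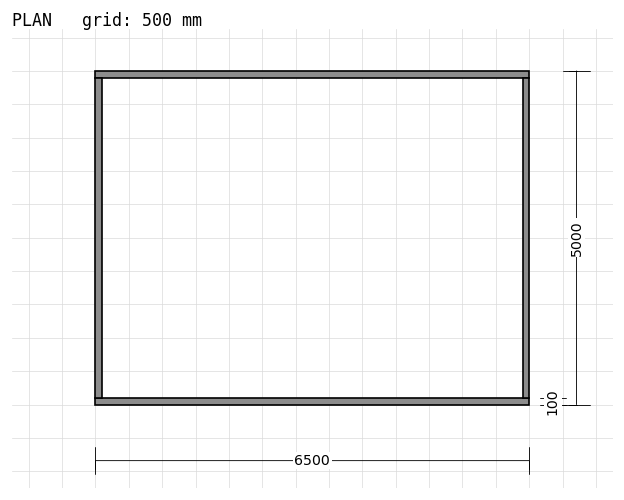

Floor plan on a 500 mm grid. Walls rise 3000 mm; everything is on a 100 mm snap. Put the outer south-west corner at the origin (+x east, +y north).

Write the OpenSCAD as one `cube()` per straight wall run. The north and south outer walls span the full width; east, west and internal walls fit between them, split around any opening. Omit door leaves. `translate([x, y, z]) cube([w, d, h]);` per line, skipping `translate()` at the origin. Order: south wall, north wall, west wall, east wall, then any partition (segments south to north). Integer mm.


cube([6500, 100, 3000]);
translate([0, 4900, 0]) cube([6500, 100, 3000]);
translate([0, 100, 0]) cube([100, 4800, 3000]);
translate([6400, 100, 0]) cube([100, 4800, 3000]);
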